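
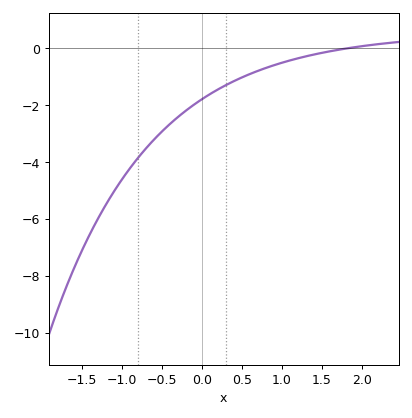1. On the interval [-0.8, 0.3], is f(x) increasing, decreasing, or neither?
increasing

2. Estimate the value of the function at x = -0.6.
-3.24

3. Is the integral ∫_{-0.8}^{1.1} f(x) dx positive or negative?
negative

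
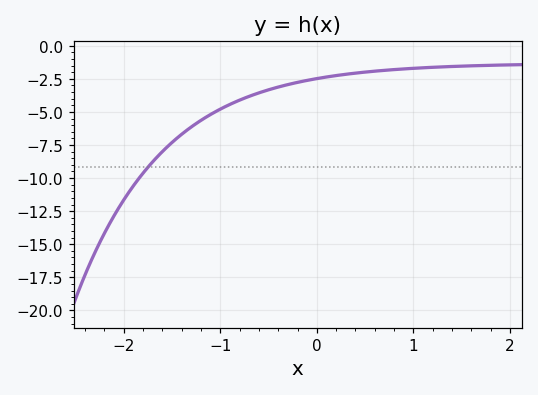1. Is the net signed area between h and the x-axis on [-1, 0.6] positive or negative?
negative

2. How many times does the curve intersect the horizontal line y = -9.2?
1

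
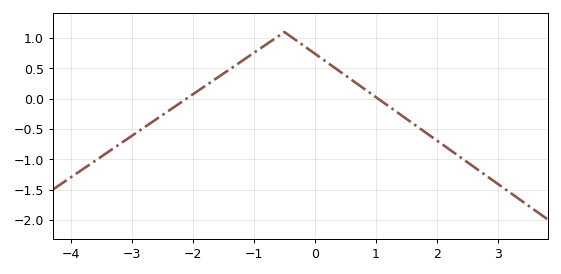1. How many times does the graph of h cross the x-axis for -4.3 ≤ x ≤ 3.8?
2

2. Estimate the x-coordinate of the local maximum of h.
-0.4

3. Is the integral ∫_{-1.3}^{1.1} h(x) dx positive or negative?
positive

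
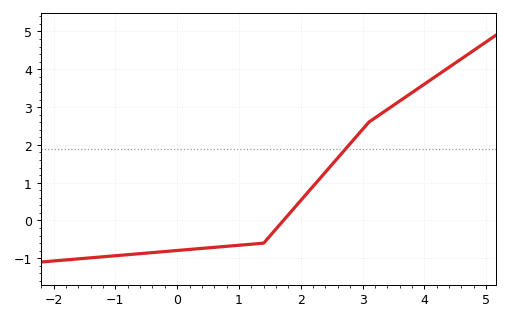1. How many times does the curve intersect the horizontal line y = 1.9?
1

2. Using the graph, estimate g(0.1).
-0.8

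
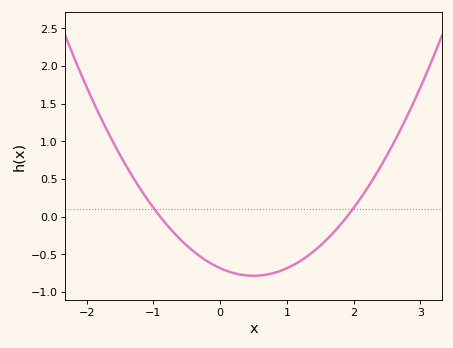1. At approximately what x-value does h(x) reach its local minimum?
0.5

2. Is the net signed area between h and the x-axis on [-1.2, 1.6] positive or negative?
negative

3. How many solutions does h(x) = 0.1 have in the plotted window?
2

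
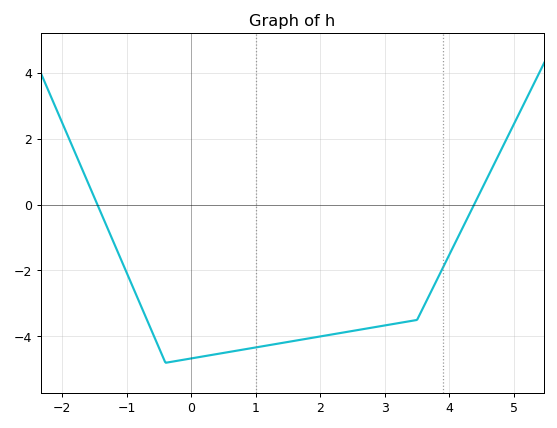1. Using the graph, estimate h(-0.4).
-4.8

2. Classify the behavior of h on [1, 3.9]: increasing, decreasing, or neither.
increasing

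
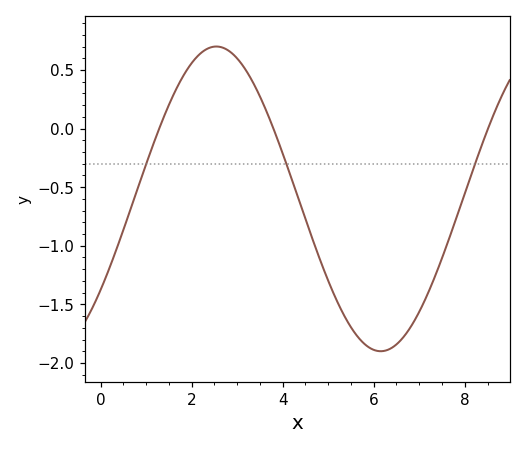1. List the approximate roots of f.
1.29, 3.8, 8.51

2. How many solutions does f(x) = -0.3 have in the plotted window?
3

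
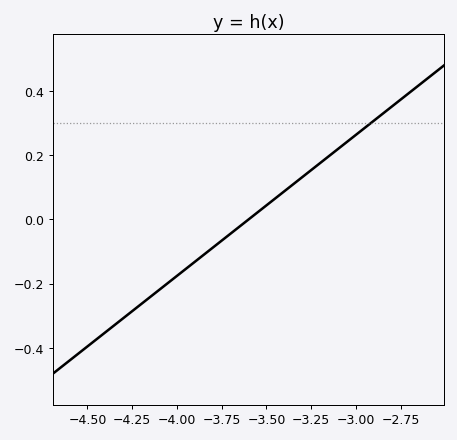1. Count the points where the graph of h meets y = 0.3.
1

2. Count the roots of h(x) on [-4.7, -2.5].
1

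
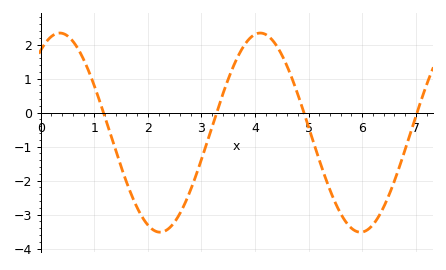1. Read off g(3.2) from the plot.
-0.408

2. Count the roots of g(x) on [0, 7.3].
4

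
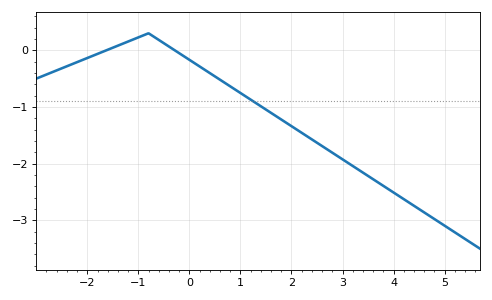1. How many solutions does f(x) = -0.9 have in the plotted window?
1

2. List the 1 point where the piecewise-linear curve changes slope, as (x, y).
(-0.8, 0.3)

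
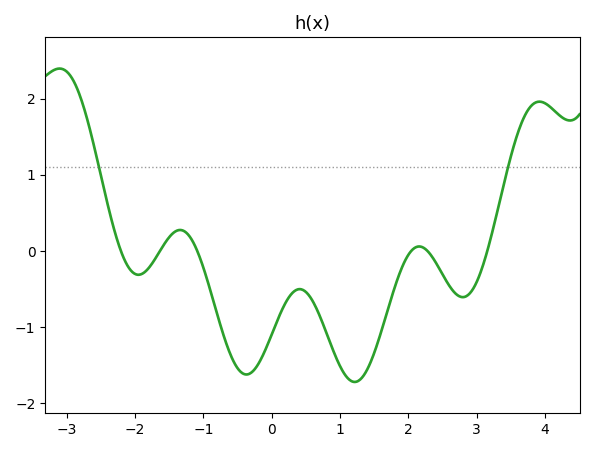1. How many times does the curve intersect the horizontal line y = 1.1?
2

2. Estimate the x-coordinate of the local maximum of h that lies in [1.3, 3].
2.2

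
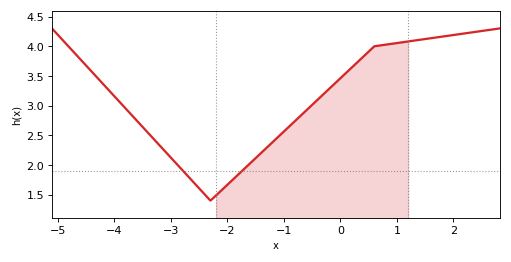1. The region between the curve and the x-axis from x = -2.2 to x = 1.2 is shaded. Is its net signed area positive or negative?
positive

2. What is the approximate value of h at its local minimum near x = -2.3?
1.4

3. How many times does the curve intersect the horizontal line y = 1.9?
2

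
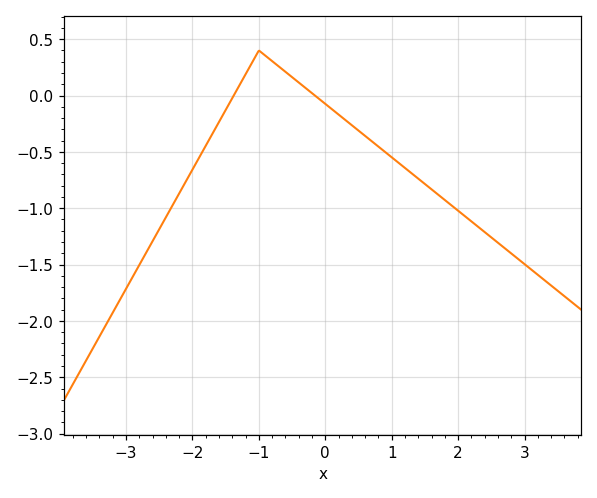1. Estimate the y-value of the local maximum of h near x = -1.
0.399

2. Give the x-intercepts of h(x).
-1.38, -0.156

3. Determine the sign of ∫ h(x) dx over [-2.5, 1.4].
negative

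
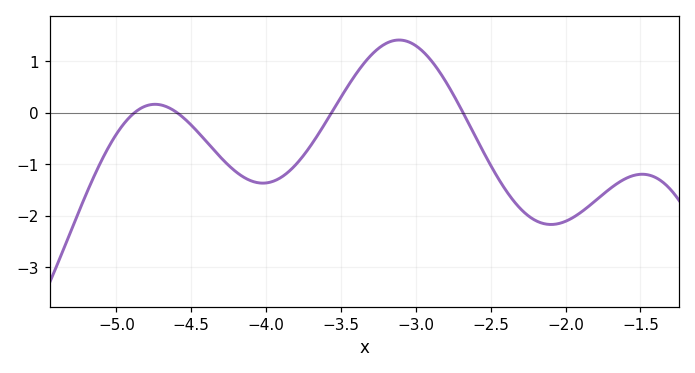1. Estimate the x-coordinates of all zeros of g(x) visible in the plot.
-4.88, -4.6, -3.56, -2.69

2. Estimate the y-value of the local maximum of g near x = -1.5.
-1.2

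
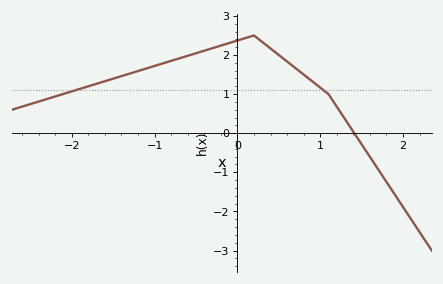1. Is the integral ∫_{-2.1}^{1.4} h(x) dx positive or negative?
positive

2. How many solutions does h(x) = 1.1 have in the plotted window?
2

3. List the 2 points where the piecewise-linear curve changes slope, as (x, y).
(0.2, 2.5); (1.1, 1)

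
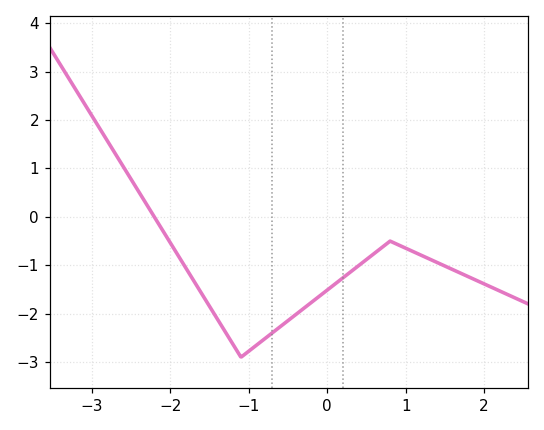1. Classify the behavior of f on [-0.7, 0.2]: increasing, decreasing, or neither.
increasing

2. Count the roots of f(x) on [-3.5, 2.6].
1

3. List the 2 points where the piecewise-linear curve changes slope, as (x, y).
(-1.1, -2.9); (0.8, -0.5)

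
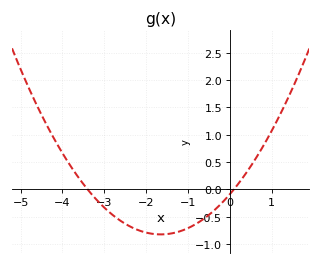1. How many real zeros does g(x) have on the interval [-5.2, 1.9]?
2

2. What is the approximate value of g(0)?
-0.1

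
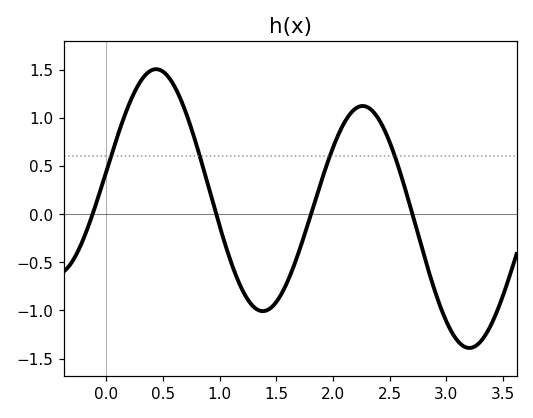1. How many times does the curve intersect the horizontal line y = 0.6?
4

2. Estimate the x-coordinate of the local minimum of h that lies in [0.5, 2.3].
1.4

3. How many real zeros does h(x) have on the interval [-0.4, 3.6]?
4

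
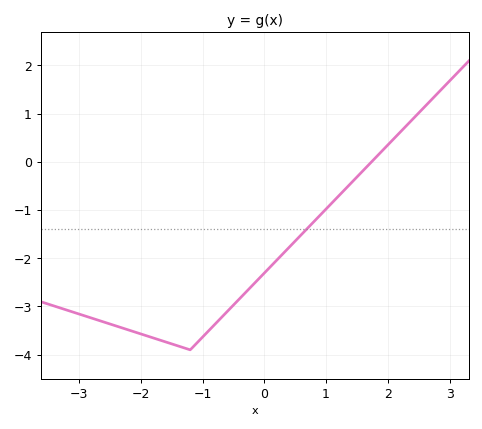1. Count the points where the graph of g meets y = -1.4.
1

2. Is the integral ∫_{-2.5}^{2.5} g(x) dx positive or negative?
negative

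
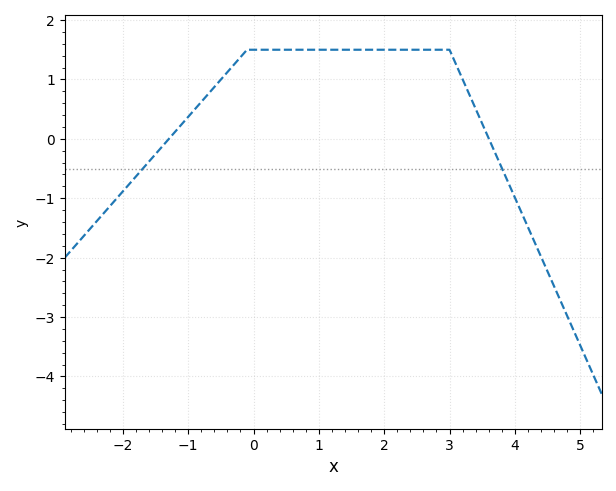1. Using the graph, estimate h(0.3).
1.5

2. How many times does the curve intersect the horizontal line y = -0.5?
2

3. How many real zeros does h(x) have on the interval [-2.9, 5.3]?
2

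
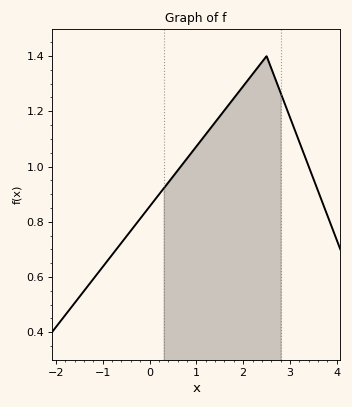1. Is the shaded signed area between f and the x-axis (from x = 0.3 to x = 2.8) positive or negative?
positive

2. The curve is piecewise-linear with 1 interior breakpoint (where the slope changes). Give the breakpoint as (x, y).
(2.5, 1.4)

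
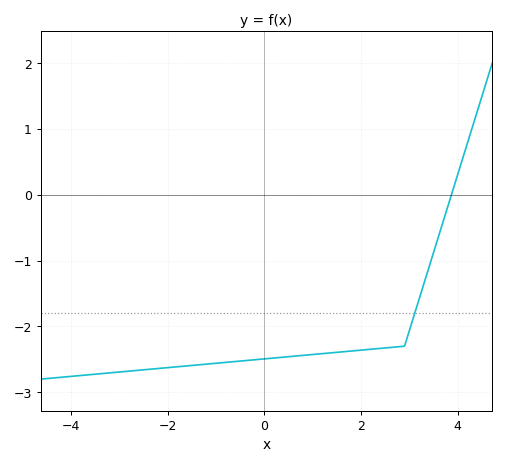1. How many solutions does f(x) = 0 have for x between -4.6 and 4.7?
1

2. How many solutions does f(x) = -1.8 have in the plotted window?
1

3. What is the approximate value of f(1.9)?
-2.37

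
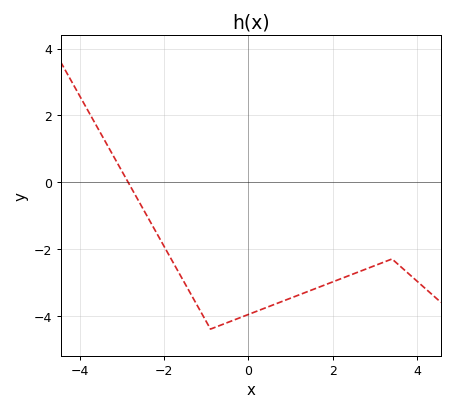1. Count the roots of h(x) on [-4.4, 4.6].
1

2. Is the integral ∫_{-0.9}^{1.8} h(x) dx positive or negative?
negative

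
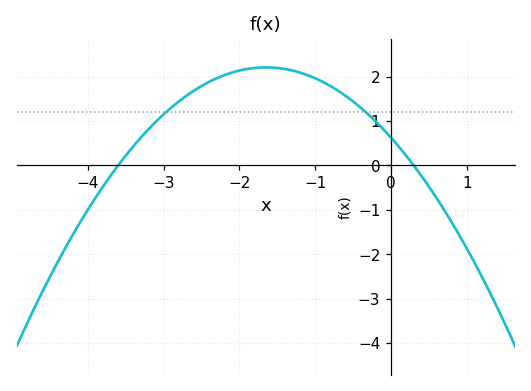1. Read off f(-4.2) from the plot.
-1.57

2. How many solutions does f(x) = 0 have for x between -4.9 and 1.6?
2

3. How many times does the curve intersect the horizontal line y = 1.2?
2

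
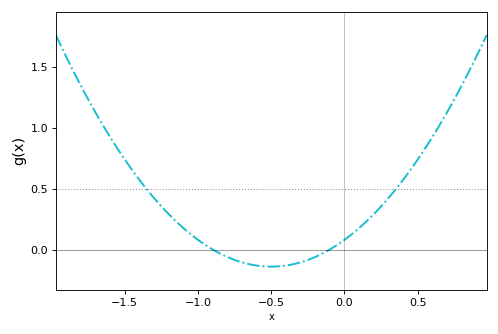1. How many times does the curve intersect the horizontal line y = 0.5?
2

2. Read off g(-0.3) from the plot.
-0.1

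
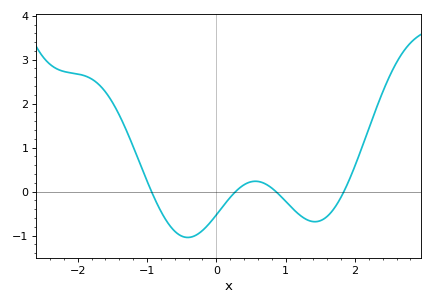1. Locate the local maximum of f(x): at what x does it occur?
0.6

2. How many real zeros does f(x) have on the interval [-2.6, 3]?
4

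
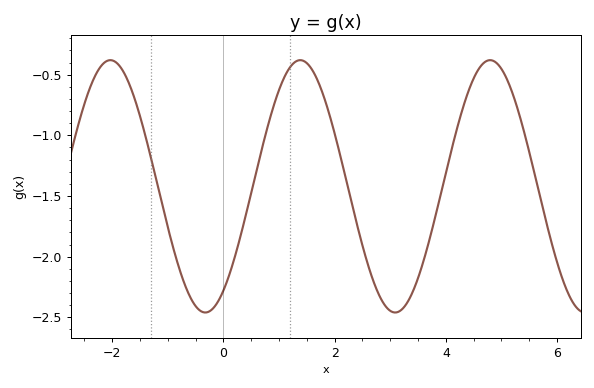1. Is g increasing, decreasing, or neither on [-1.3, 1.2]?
neither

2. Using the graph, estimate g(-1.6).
-0.7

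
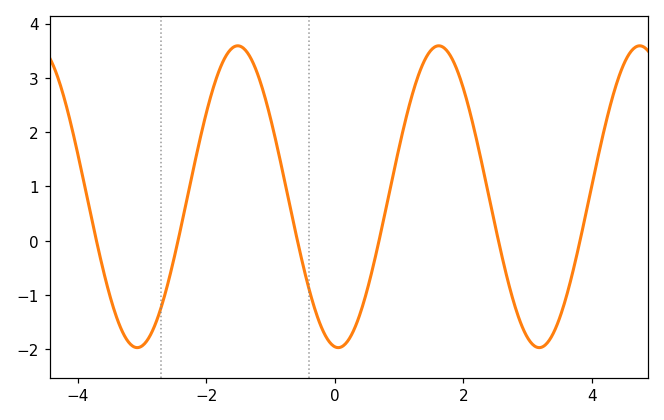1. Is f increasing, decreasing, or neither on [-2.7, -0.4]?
neither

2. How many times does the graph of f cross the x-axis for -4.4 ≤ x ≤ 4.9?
6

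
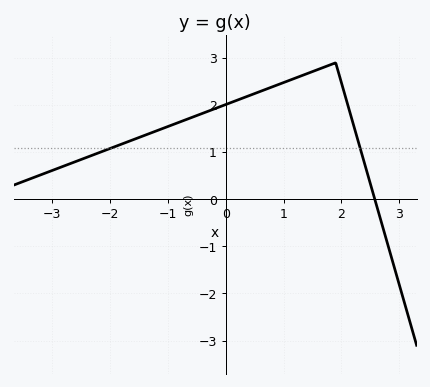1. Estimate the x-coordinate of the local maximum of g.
1.9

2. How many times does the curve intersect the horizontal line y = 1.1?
2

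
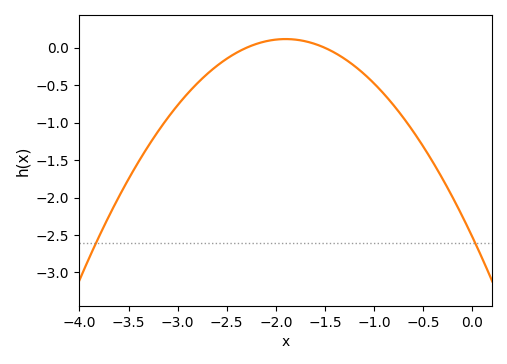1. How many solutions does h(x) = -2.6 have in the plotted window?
2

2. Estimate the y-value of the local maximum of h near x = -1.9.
0.117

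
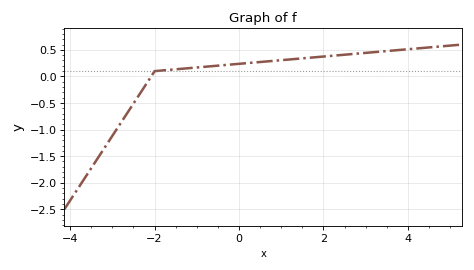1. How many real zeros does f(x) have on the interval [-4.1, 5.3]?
1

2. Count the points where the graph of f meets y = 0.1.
1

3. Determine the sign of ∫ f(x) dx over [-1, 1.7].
positive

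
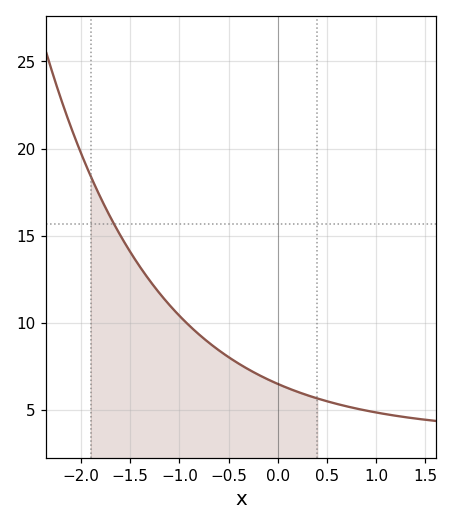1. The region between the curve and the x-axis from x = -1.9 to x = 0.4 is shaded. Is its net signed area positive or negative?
positive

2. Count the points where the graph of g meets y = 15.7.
1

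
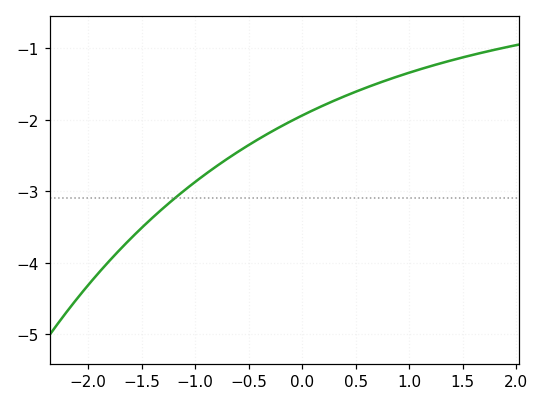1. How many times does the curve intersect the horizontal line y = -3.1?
1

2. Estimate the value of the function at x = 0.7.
-1.5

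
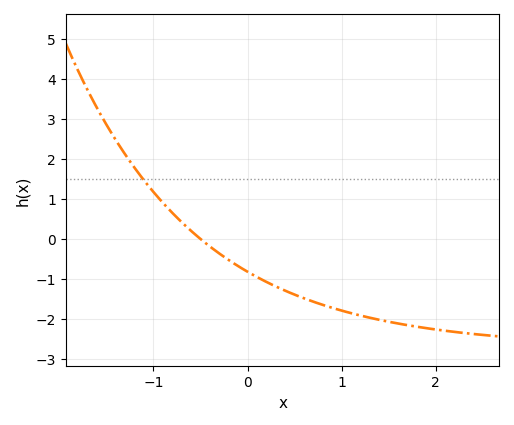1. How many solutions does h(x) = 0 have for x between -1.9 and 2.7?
1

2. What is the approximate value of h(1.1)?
-1.85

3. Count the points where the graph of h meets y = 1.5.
1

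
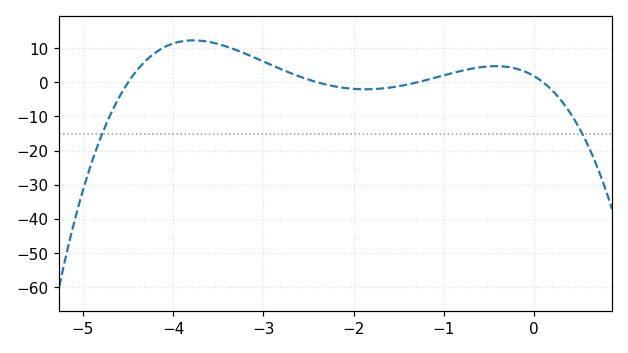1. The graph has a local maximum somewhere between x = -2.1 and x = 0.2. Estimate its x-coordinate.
-0.4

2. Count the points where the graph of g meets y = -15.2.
2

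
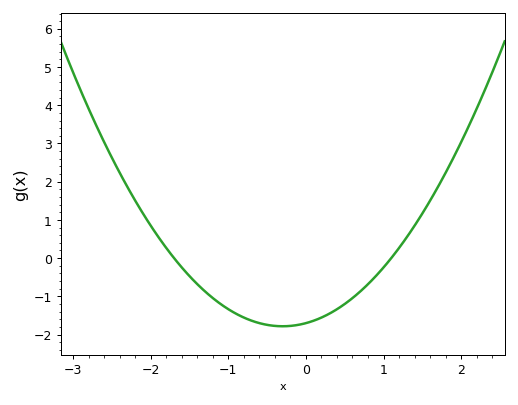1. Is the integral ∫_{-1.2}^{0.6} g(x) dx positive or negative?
negative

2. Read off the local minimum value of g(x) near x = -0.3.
-1.8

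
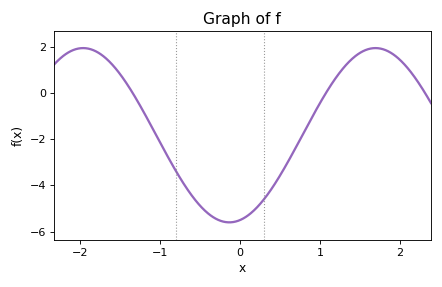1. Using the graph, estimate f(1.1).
0.15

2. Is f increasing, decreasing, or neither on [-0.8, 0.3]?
neither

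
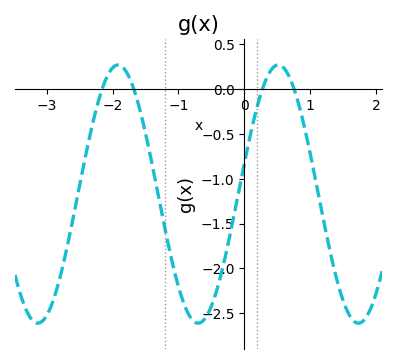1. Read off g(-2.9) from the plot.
-2.35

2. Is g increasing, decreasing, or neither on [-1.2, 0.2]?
neither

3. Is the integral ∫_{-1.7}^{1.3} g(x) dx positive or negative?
negative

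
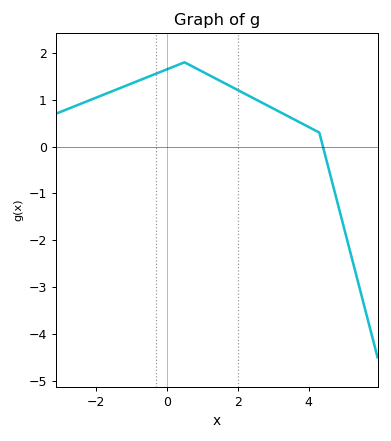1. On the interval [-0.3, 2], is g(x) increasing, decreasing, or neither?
neither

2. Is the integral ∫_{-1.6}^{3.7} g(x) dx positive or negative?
positive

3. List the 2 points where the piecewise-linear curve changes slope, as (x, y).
(0.5, 1.8); (4.3, 0.3)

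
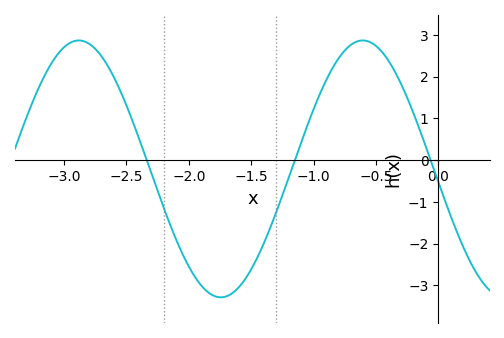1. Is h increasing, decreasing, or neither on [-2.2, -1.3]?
neither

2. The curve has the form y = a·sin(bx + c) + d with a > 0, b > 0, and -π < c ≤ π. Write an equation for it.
y = 3.08sin(2.8x - 3) - 0.21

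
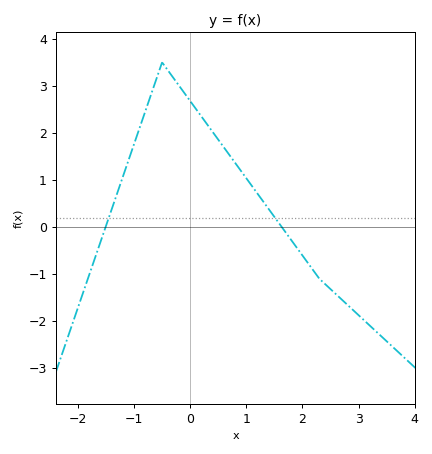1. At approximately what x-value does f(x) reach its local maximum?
-0.5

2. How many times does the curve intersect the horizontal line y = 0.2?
2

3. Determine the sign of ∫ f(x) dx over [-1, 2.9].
positive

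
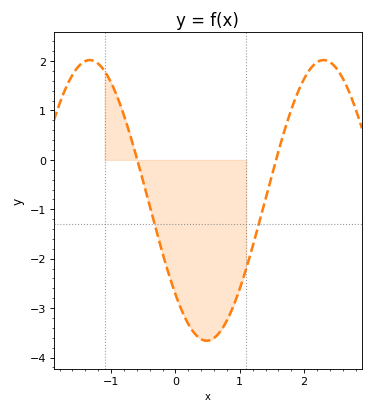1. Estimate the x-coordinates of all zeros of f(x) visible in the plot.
-0.592, 1.56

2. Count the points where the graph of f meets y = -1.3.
2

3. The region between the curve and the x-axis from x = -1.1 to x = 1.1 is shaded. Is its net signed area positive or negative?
negative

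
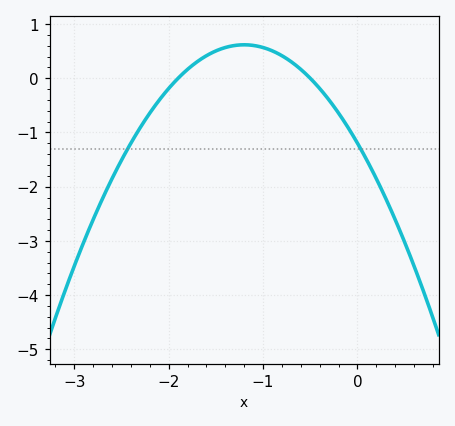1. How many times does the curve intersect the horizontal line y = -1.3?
2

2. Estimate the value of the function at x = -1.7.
0.302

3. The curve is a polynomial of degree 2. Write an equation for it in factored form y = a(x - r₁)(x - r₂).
y = -1.26(x + 1.9)(x + 0.5)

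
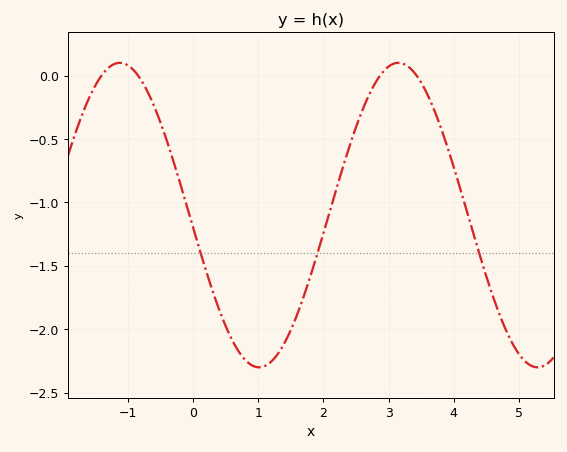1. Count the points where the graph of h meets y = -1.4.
3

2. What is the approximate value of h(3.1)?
0.1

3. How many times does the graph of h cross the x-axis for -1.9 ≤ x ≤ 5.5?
4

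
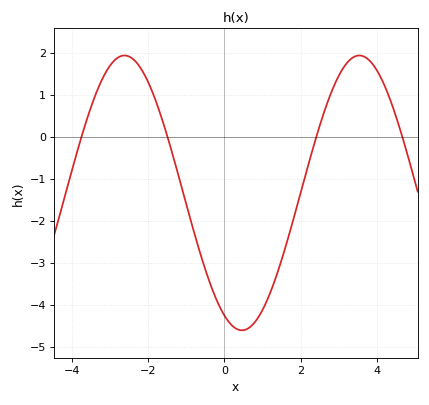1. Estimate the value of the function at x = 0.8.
-4.42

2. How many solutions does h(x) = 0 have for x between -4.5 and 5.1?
4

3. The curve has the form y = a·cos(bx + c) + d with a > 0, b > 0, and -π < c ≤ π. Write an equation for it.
y = 3.27cos(1.02x + 2.67) - 1.34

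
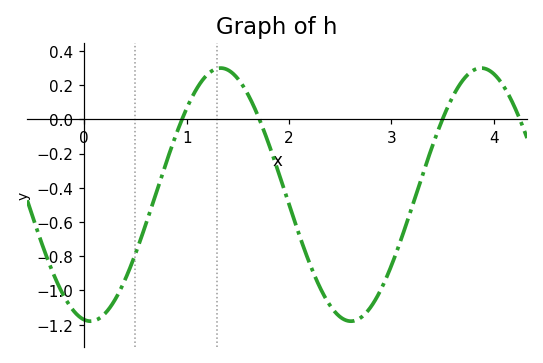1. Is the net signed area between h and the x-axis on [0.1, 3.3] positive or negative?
negative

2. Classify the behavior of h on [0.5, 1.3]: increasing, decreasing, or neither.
increasing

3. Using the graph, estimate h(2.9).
-1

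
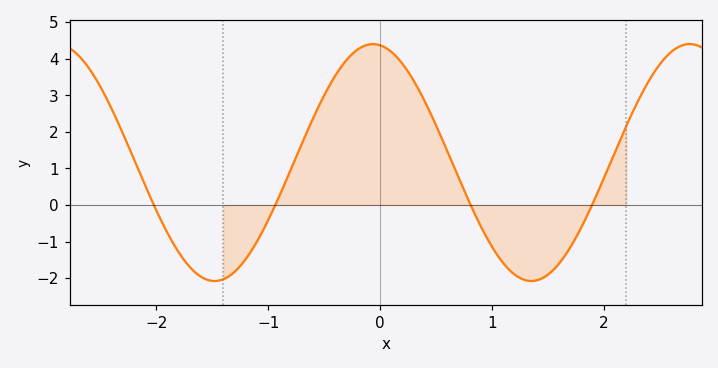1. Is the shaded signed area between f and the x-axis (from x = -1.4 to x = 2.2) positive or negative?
positive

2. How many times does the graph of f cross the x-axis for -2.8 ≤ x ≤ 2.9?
4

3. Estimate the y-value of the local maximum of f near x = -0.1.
4.4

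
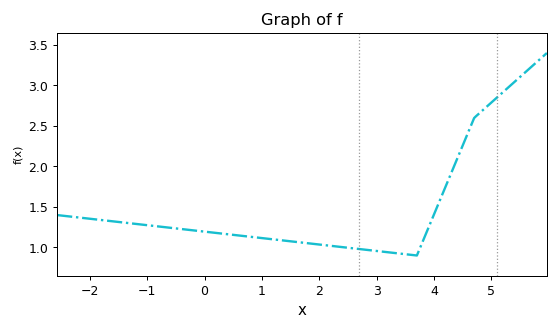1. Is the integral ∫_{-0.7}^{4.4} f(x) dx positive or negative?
positive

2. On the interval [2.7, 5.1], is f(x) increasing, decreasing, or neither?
neither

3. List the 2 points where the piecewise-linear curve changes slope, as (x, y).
(3.7, 0.9); (4.7, 2.6)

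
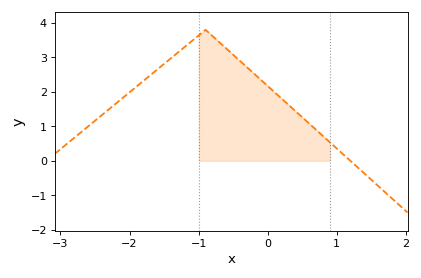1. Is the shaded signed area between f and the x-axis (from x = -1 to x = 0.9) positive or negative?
positive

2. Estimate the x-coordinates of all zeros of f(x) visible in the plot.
1.2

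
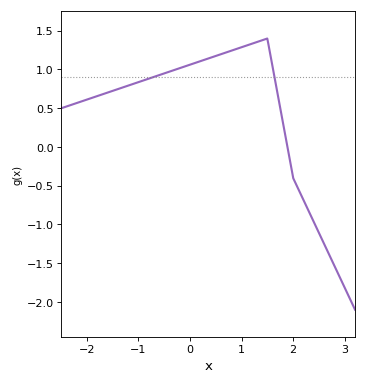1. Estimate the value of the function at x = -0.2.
1.02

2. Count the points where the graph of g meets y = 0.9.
2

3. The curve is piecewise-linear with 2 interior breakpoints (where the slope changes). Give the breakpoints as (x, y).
(1.5, 1.4); (2, -0.4)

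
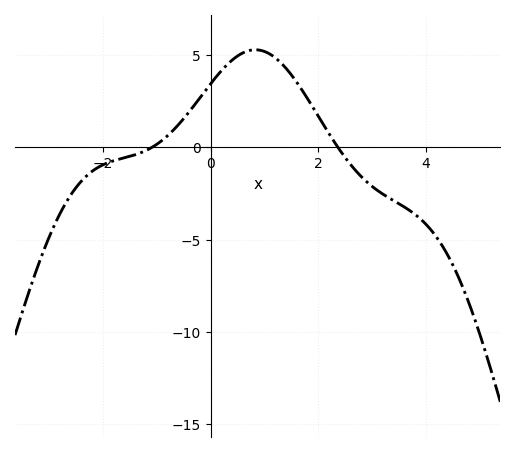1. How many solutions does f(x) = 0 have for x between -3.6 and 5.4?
2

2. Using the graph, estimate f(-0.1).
3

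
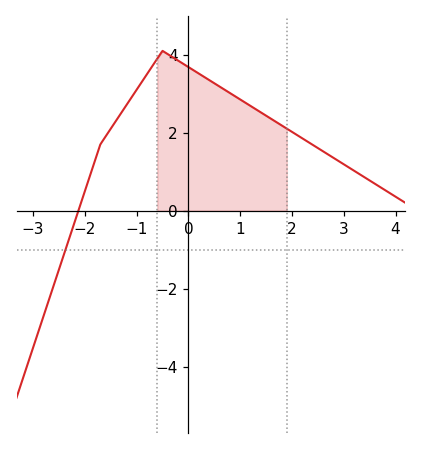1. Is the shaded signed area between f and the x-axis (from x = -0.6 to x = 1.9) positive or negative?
positive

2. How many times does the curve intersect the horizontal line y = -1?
1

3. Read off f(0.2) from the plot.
3.52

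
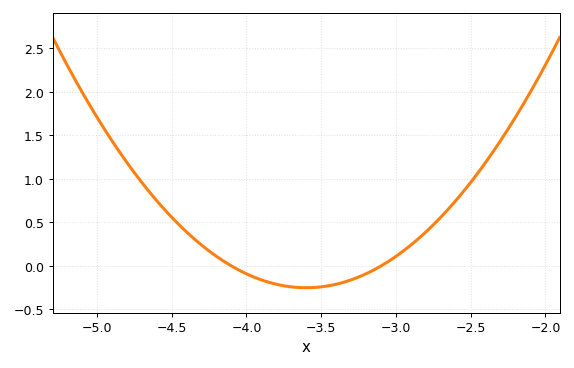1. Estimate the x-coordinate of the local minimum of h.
-3.6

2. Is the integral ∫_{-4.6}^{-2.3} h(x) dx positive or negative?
positive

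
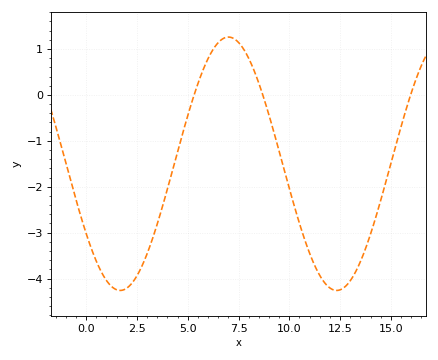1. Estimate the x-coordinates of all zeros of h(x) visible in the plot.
5.5, 8.5, 16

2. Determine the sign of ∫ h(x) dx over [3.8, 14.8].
negative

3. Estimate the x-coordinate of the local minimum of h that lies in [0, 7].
1.5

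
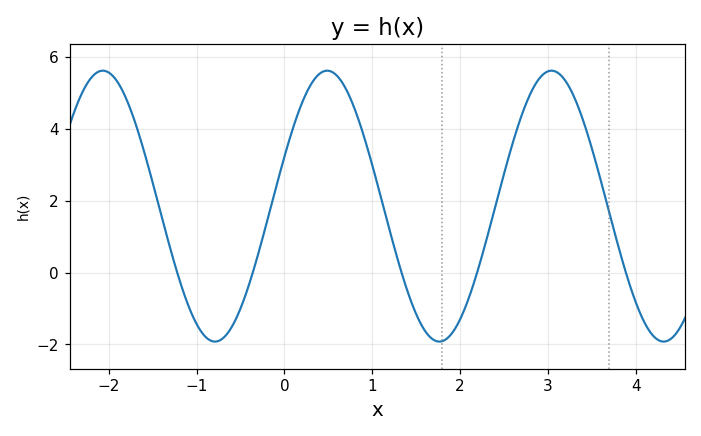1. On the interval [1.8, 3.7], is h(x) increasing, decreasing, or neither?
neither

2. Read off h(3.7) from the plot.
1.67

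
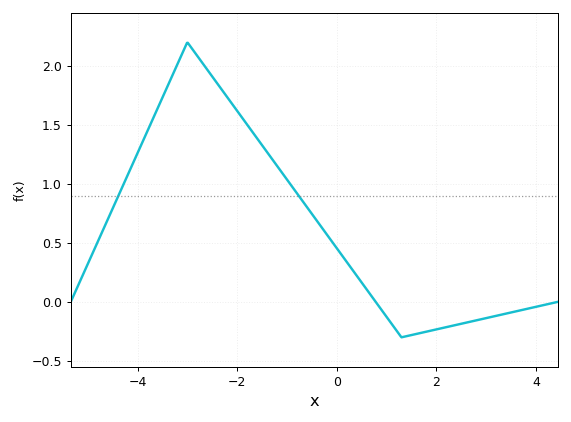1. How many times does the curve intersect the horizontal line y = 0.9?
2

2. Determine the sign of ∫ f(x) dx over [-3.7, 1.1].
positive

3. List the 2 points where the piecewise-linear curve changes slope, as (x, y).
(-3, 2.2); (1.3, -0.3)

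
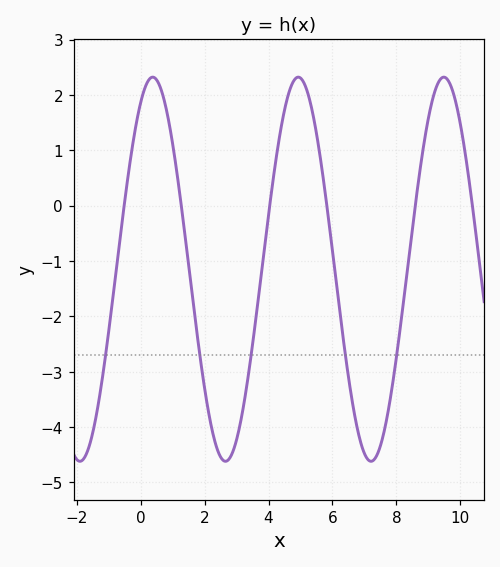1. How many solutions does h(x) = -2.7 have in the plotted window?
5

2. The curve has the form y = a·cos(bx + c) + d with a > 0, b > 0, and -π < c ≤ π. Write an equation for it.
y = 3.47cos(1.38x - 0.52) - 1.15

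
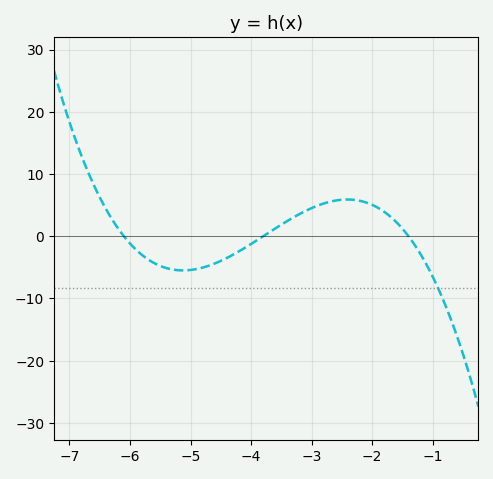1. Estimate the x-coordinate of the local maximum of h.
-2.41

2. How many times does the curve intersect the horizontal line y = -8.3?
1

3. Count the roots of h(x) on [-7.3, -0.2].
3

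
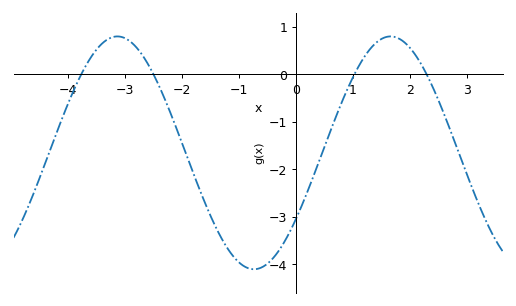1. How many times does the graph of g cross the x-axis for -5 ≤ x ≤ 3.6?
4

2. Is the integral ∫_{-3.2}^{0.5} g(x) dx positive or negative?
negative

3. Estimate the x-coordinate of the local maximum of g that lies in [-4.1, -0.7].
-3.14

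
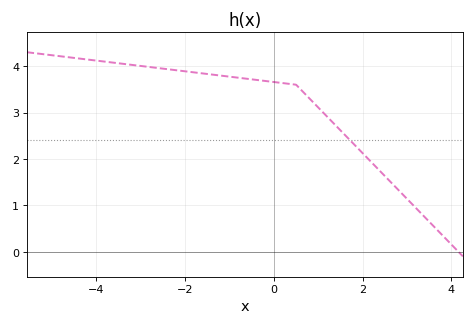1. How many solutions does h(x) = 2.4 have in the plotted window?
1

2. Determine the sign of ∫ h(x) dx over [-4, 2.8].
positive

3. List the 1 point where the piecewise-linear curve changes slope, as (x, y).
(0.5, 3.6)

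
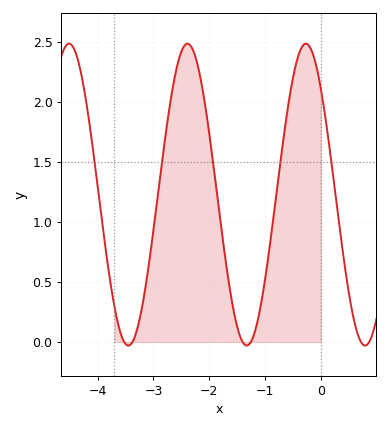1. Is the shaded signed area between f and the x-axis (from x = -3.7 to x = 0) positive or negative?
positive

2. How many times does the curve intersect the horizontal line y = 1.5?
5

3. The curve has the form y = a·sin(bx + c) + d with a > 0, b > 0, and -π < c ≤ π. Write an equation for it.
y = 1.26sin(3x + 2.4) + 1.23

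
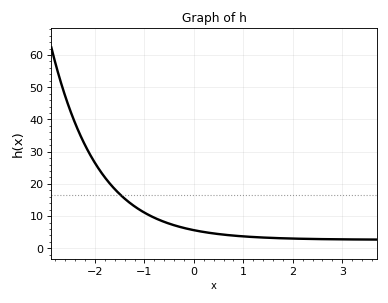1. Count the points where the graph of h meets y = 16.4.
1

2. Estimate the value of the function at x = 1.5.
3.27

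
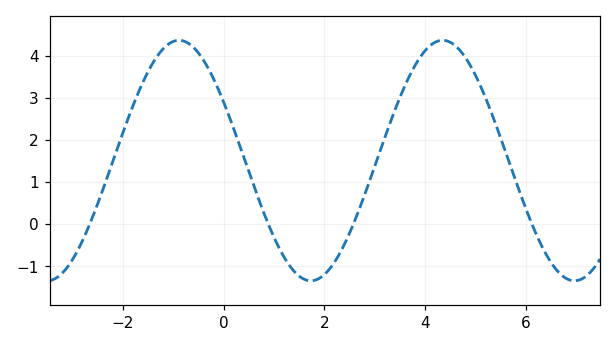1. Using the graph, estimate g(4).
4.1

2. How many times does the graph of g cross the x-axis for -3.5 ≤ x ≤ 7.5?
4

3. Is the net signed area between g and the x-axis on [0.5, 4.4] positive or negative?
positive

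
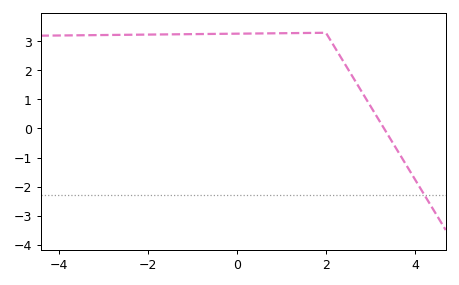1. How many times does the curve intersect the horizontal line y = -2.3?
1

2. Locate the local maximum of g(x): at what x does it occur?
2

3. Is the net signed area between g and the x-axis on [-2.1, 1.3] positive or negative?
positive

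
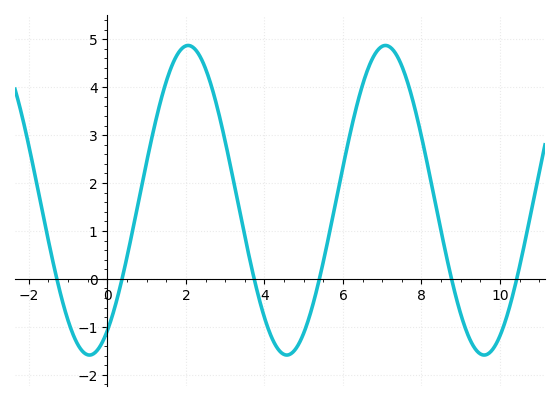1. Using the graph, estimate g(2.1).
4.87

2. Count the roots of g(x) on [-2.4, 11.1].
6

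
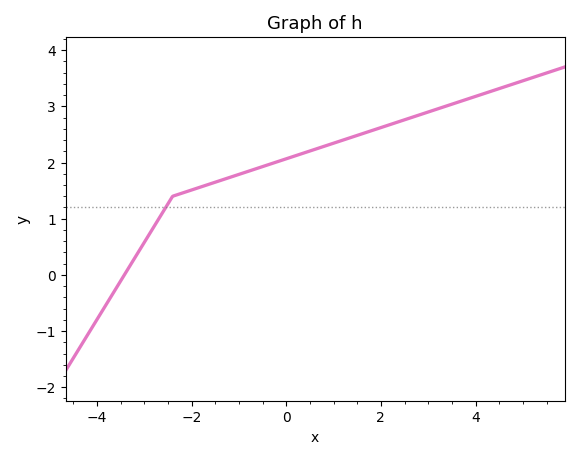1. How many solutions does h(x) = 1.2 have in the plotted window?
1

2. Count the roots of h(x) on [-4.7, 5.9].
1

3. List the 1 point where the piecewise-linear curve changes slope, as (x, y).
(-2.4, 1.4)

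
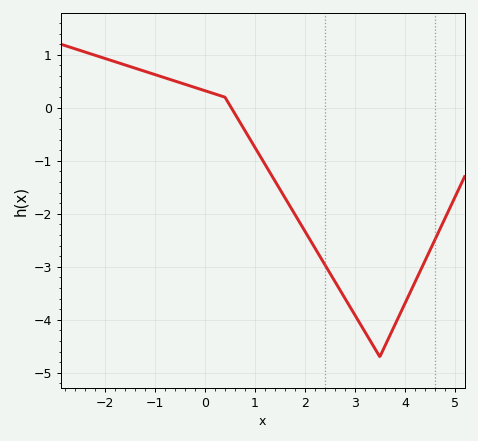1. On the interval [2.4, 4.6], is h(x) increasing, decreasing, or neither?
neither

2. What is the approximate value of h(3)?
-3.9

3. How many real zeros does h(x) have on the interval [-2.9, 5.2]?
1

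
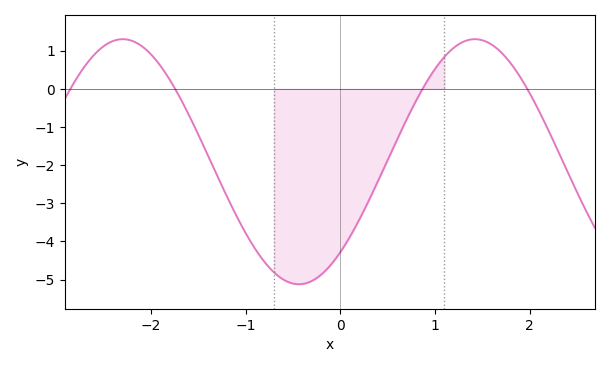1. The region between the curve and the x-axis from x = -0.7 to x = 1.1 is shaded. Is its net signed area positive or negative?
negative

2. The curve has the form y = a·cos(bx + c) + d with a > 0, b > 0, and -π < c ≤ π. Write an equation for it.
y = 3.21cos(1.7x - 2.4) - 1.91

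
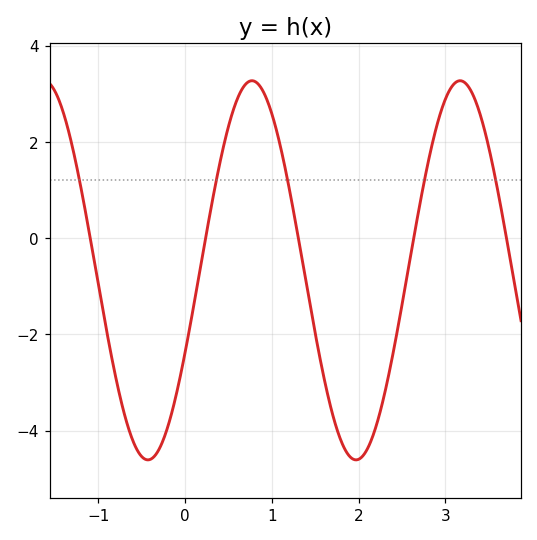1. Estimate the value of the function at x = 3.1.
3.2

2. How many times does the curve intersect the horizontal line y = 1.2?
5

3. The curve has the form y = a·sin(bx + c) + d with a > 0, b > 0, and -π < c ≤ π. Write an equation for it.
y = 3.94sin(2.6x - 0.45) - 0.67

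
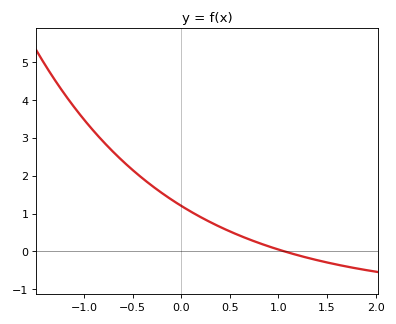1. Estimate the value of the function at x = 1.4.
-0.231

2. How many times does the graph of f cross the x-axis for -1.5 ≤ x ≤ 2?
1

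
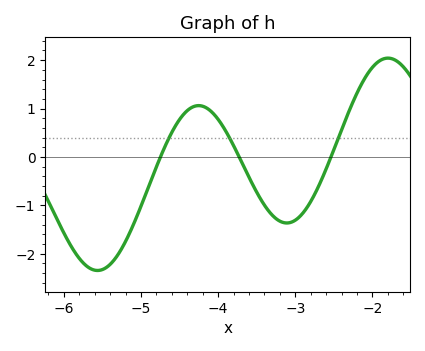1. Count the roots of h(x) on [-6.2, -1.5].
3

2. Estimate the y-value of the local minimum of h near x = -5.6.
-2.35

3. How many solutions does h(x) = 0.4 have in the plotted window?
3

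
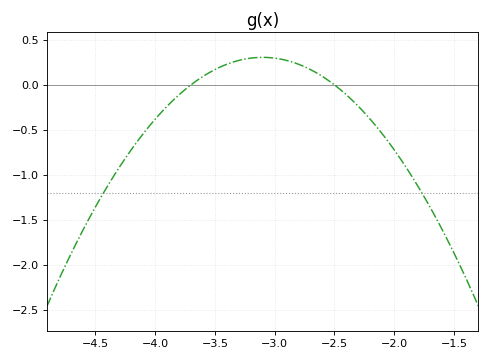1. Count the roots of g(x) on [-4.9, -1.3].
2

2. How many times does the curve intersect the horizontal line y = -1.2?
2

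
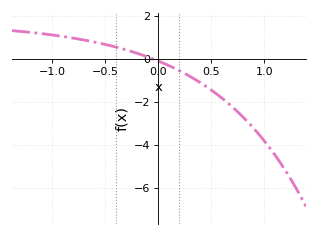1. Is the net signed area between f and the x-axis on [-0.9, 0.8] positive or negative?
negative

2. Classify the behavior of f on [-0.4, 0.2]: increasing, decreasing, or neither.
decreasing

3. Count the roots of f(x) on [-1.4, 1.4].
1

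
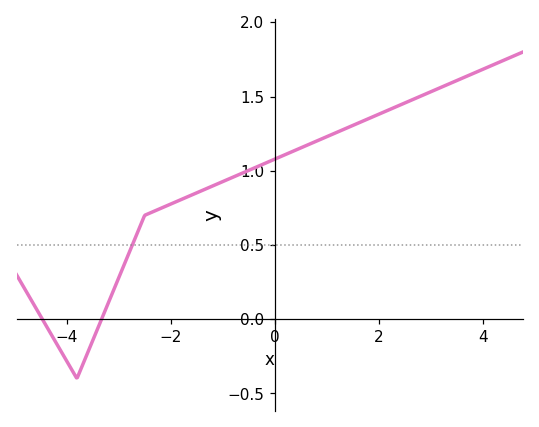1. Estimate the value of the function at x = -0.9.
0.942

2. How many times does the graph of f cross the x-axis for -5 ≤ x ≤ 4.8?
2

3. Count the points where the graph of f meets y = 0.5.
1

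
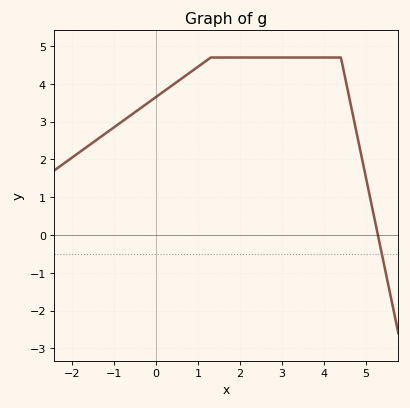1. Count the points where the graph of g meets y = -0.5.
1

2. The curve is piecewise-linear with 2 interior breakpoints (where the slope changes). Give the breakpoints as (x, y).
(1.3, 4.7); (4.4, 4.7)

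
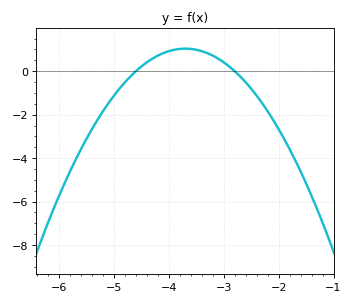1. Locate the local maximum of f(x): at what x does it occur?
-3.7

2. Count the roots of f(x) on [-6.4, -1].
2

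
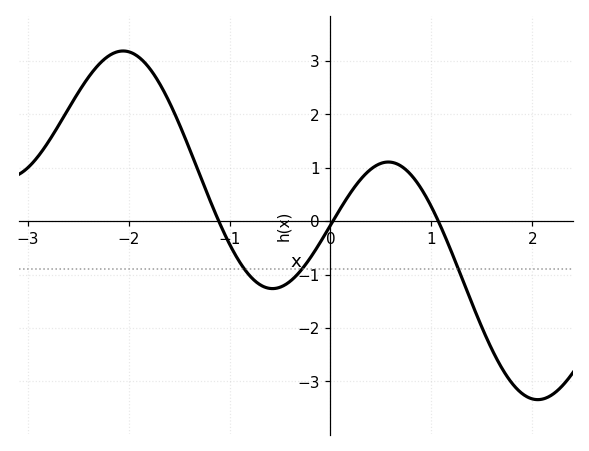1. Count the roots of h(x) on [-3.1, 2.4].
3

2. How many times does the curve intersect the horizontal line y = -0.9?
3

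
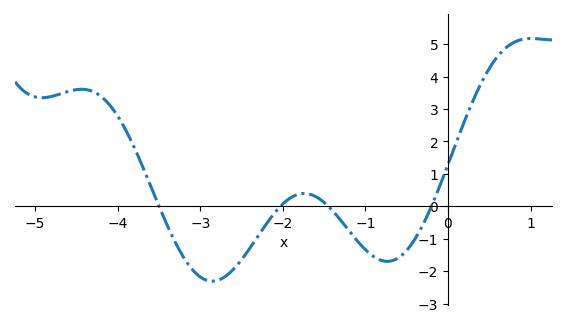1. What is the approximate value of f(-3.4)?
-0.591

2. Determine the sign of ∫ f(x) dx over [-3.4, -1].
negative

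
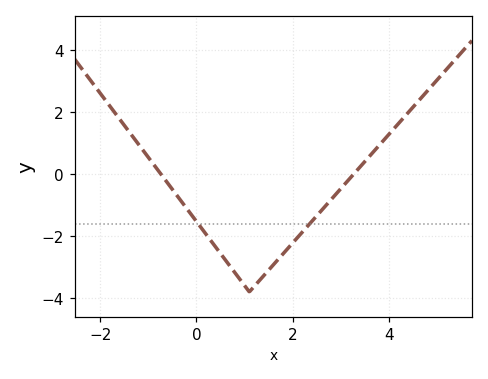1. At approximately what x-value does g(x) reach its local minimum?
1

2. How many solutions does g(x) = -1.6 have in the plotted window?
2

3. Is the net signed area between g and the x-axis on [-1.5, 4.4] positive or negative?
negative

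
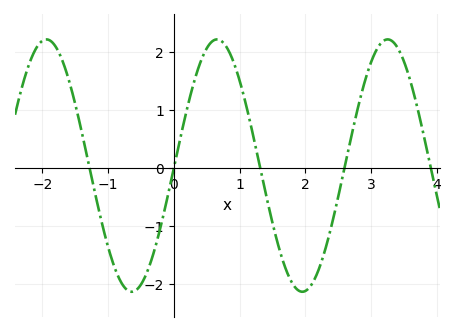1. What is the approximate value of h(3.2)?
2.2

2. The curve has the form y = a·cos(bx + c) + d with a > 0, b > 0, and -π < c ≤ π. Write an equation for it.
y = 2.18cos(2.42x - 1.59) + 0.04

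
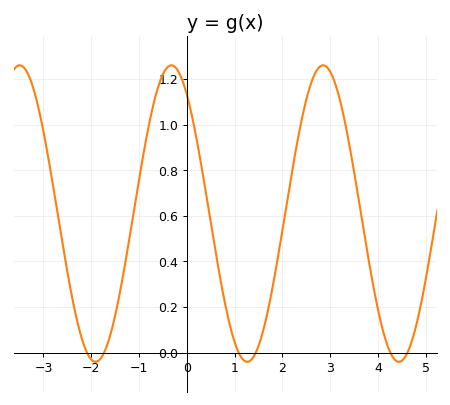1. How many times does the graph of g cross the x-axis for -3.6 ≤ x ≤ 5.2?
6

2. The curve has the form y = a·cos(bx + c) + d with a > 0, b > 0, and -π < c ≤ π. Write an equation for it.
y = 0.65cos(1.98x + 0.642) + 0.61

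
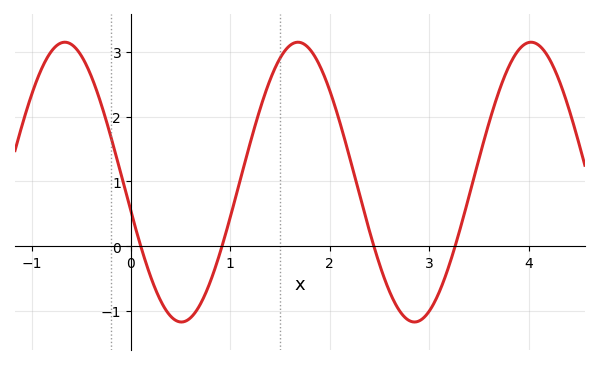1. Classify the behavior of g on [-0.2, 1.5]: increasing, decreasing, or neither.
neither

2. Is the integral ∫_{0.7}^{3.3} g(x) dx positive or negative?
positive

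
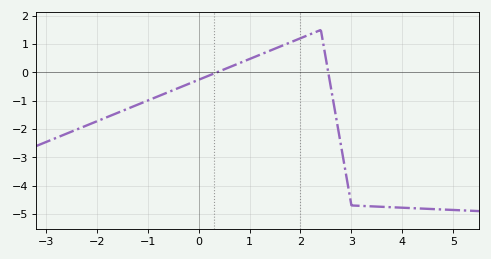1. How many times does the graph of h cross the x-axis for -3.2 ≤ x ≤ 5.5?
2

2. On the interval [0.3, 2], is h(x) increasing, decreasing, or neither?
increasing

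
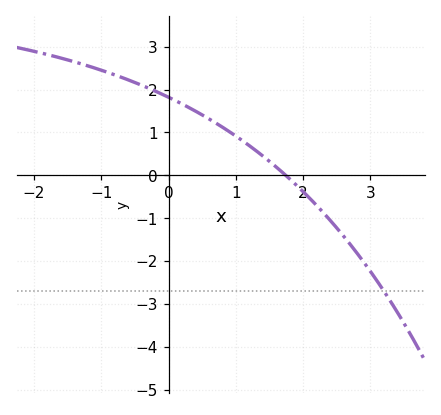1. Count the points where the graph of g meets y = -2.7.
1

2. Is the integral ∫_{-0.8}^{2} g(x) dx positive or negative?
positive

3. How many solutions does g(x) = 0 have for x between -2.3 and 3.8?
1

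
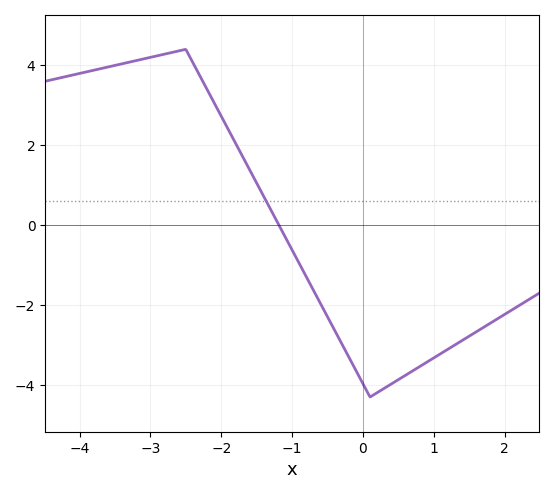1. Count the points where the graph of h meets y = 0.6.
1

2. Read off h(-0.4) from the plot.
-2.63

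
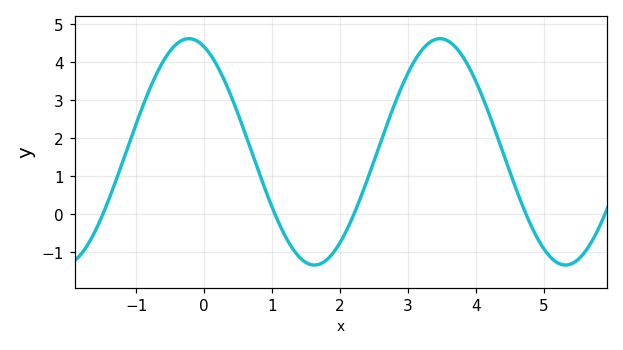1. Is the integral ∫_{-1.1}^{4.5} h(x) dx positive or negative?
positive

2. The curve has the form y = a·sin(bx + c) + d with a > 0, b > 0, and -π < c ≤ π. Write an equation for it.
y = 2.98sin(1.7x + 2) + 1.64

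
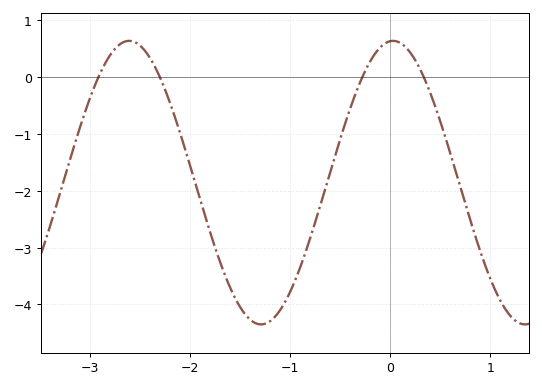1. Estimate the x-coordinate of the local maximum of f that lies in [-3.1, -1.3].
-2.61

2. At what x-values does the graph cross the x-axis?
-2.92, -2.31, -0.277, 0.335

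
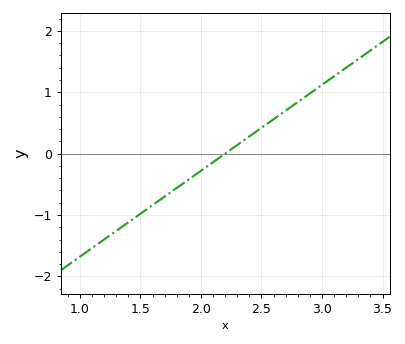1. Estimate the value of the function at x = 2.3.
0.1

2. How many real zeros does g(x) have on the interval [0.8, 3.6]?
1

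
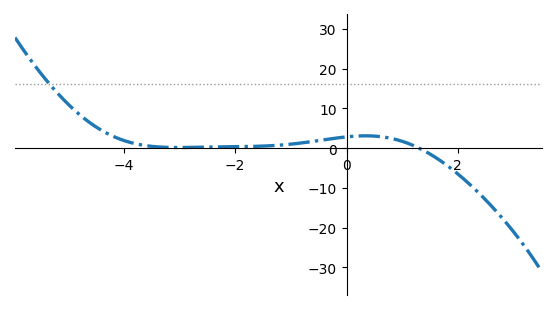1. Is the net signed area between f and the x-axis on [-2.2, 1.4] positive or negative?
positive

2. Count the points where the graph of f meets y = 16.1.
1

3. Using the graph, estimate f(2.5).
-13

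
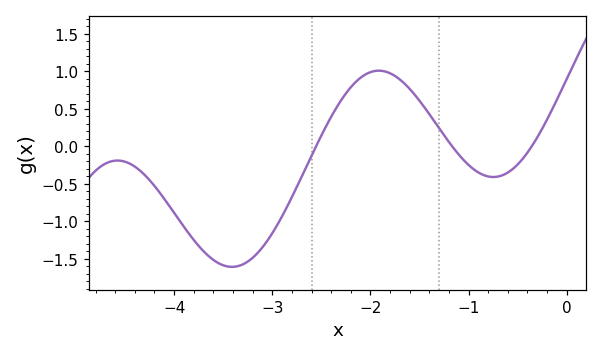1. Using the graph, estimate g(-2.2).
0.788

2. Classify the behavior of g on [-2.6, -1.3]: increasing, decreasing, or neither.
neither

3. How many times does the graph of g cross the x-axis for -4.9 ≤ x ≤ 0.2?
3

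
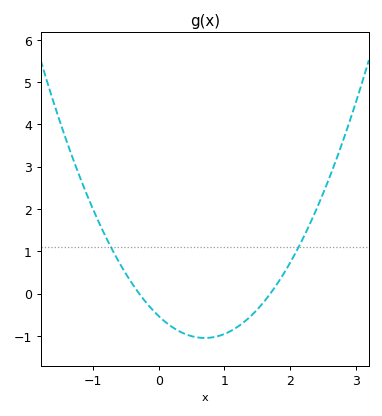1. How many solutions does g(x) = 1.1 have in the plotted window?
2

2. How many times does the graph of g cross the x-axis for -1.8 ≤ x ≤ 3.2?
2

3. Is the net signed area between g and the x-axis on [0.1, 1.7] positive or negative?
negative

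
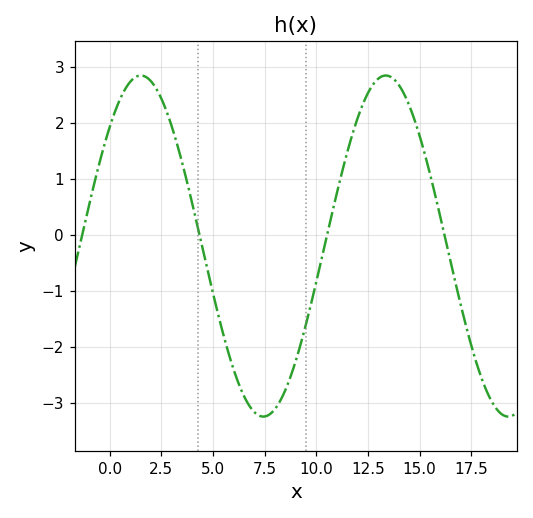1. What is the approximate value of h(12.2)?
2.3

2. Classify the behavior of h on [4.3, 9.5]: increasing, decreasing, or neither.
neither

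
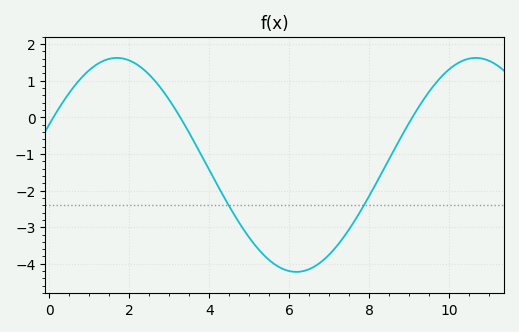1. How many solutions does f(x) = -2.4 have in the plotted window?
2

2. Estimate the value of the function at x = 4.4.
-2.2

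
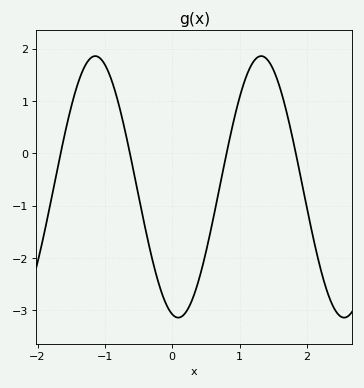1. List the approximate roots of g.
-1.7, -0.6, 0.8, 1.8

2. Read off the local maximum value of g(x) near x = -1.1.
1.9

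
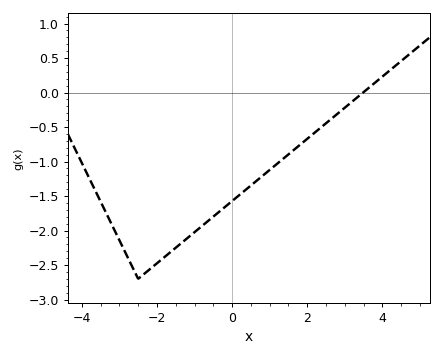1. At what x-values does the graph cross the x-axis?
3.49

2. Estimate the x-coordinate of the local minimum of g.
-2.5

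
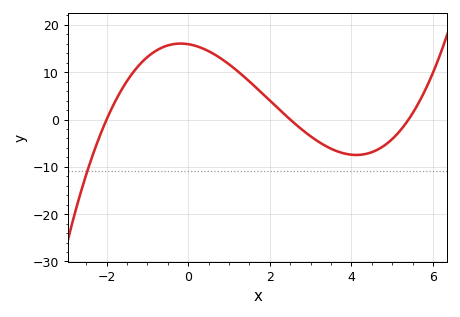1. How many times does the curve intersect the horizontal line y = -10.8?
1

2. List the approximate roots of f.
-2, 2.5, 5.4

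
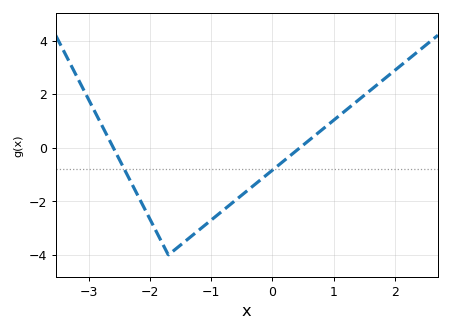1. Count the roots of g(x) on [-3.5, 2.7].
2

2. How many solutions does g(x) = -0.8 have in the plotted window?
2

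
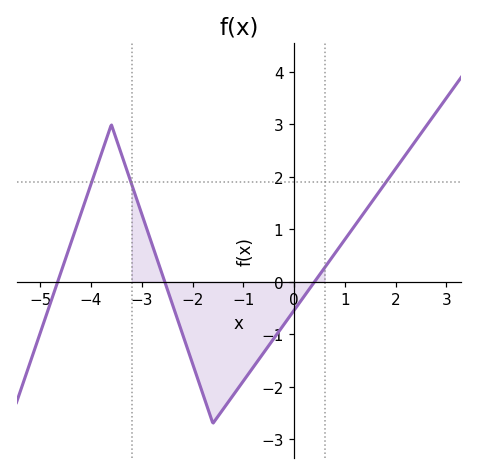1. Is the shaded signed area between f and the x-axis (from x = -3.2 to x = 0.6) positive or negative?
negative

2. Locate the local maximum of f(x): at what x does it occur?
-3.6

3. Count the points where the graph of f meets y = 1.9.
3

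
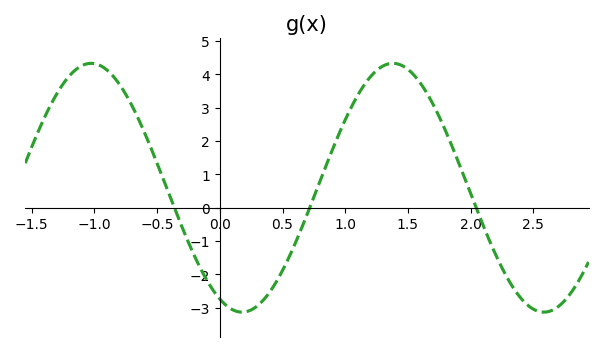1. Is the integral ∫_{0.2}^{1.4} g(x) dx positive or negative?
positive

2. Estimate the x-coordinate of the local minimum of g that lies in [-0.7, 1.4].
0.177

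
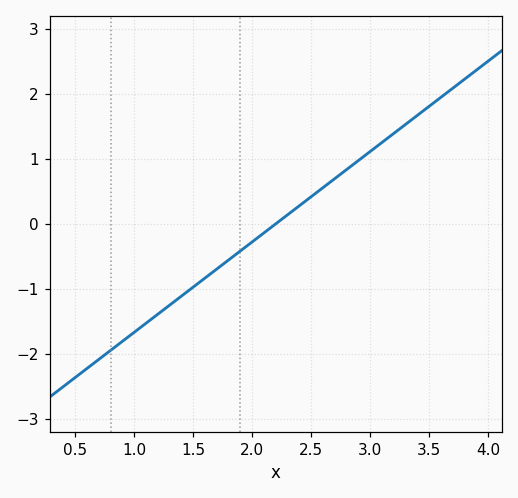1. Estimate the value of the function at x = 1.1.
-1.5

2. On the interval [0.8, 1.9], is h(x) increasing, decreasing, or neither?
increasing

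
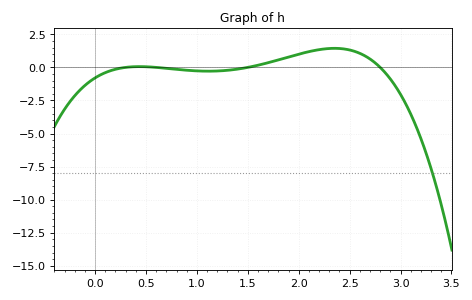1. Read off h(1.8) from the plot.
0.567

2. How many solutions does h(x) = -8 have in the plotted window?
1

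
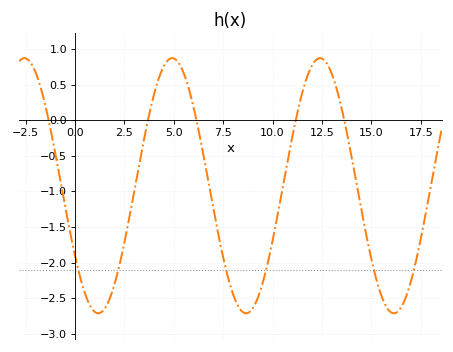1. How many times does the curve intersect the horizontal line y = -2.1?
6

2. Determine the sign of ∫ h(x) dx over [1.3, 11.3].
negative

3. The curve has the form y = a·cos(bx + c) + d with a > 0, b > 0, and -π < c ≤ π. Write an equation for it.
y = 1.79cos(0.84x + 2.15) - 0.92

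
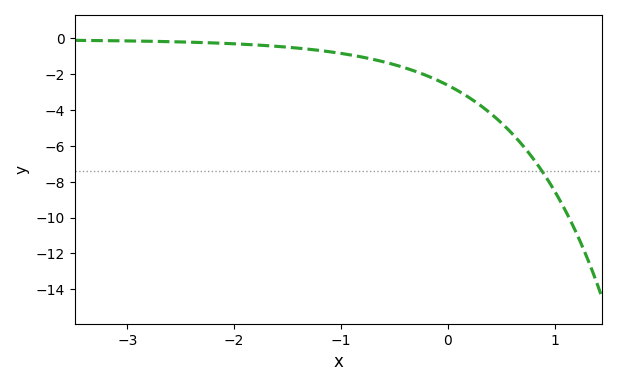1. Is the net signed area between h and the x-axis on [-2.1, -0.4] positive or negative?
negative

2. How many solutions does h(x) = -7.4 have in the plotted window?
1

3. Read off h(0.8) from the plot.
-6.71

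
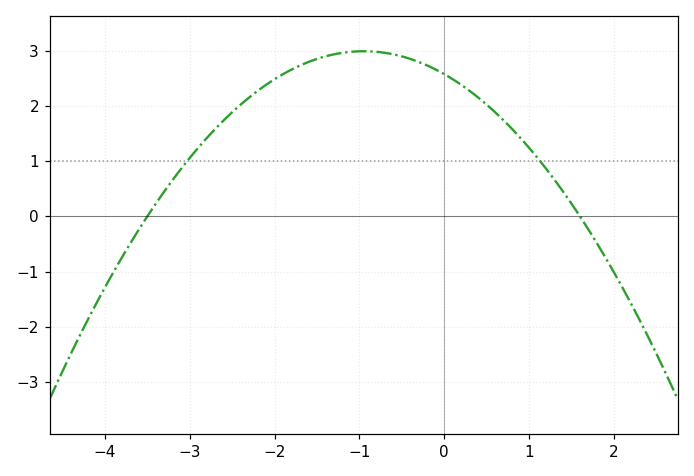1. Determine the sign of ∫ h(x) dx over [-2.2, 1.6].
positive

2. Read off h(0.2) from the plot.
2.38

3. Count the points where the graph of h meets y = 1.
2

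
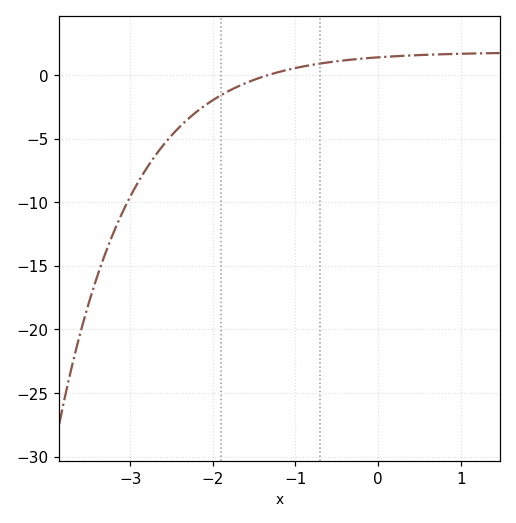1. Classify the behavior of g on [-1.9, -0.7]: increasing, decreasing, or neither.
increasing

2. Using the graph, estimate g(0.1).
1.5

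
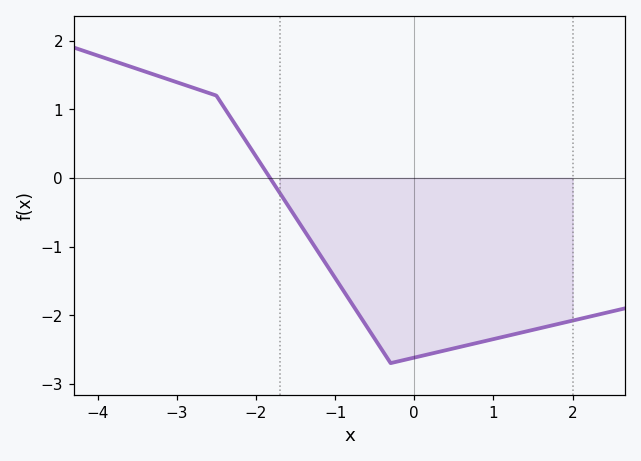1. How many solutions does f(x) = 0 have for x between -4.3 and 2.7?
1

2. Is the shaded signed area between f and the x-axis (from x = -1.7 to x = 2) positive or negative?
negative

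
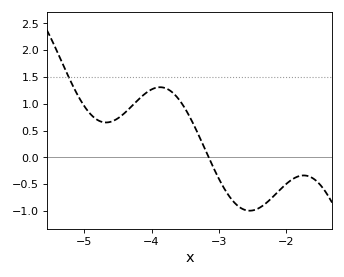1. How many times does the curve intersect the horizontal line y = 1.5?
1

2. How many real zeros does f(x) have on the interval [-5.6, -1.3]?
1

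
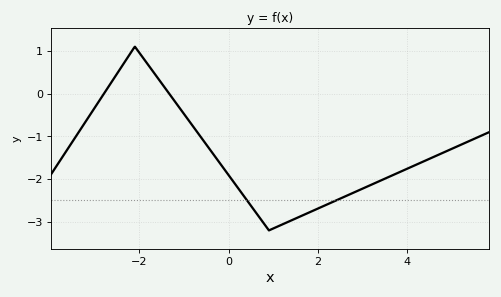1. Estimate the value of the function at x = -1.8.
0.7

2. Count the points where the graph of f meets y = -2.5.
2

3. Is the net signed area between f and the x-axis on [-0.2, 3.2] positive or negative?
negative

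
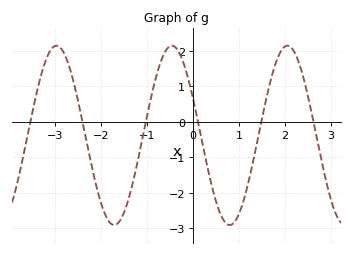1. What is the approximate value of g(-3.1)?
2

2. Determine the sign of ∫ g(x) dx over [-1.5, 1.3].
negative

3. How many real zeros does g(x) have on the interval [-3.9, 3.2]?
6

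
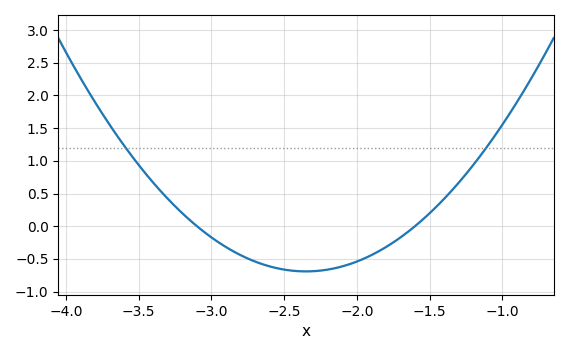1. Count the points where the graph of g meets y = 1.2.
2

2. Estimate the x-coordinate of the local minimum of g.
-2.35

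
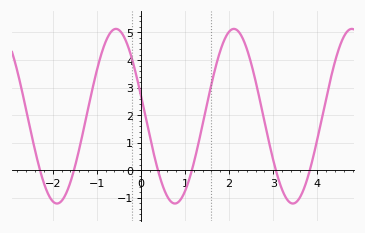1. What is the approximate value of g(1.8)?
4.34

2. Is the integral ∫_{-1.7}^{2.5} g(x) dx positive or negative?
positive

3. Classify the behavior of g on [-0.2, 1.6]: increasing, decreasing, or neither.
neither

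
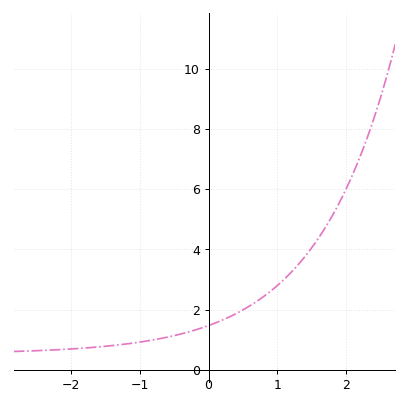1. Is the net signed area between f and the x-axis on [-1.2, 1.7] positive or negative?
positive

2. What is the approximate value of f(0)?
1.47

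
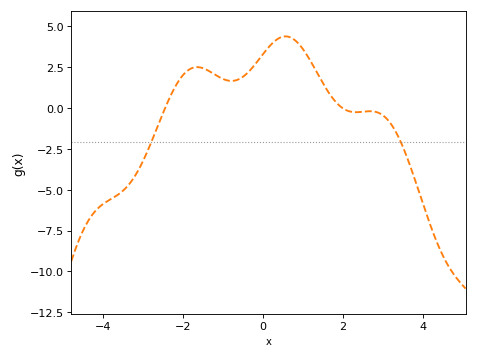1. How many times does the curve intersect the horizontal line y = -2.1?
2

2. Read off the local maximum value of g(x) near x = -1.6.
2.6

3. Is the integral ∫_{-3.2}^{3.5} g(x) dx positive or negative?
positive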